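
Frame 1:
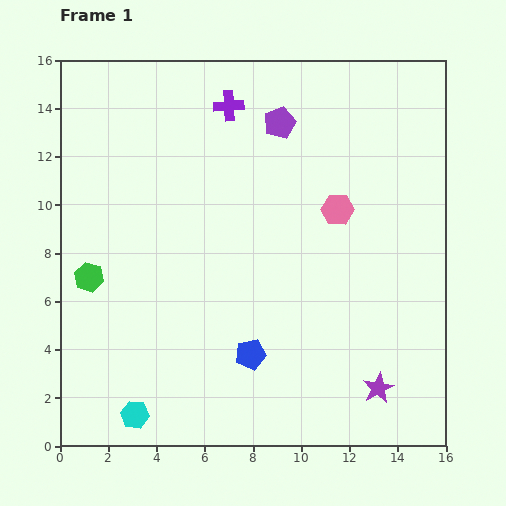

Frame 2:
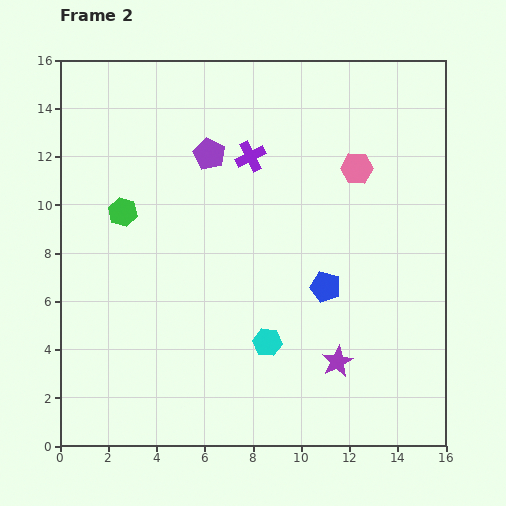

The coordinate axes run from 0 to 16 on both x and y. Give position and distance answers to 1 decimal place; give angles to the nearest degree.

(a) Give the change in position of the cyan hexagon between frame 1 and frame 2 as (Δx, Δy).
(5.5, 3.0)

The cyan hexagon was at (3.1, 1.3) in frame 1 and (8.6, 4.3) in frame 2.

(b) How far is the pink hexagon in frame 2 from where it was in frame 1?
1.9

The pink hexagon moved from (11.5, 9.8) to (12.3, 11.5), a distance of √(0.8² + 1.7²) ≈ 1.9.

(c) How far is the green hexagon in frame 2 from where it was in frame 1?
3.0

The green hexagon moved from (1.2, 7.0) to (2.6, 9.7), a distance of √(1.4² + 2.7²) ≈ 3.0.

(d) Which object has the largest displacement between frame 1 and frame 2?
the cyan hexagon

(moved 6.3; next 4.2)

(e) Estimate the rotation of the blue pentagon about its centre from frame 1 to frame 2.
29° clockwise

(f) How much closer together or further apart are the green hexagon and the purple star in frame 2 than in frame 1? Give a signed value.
-2.1

Distance in frame 1: 12.9. Distance in frame 2: 10.8.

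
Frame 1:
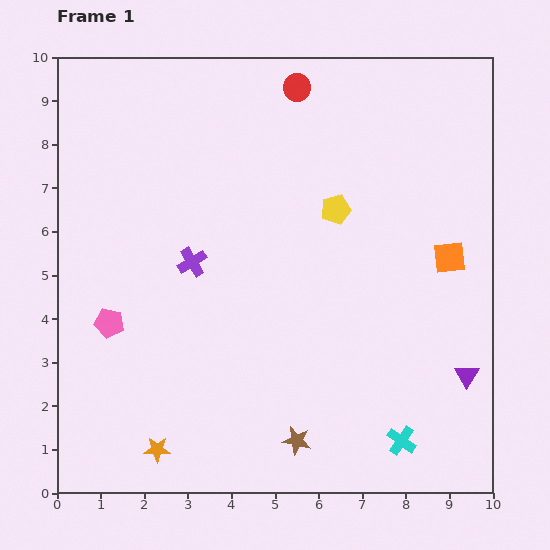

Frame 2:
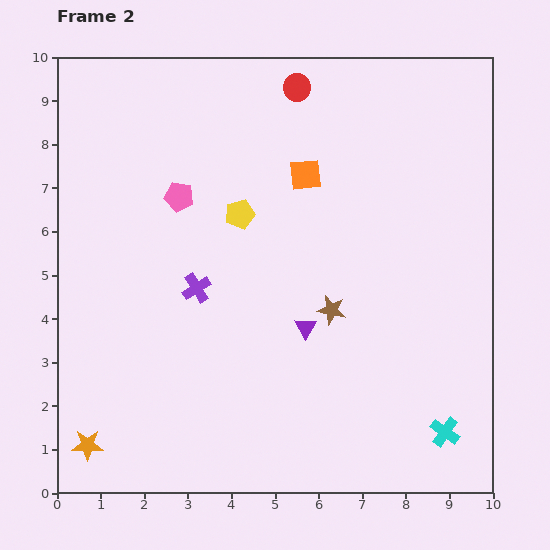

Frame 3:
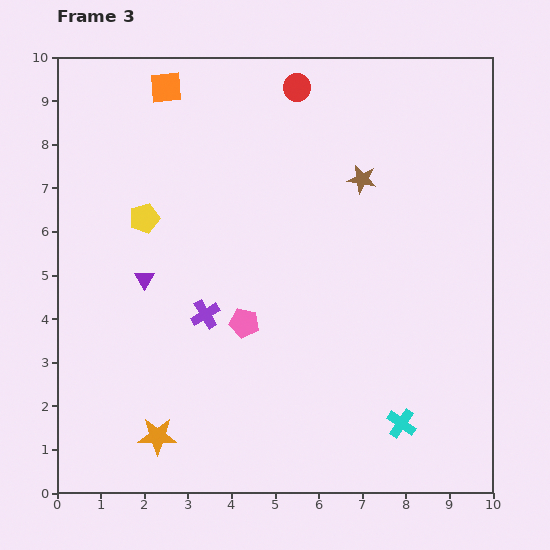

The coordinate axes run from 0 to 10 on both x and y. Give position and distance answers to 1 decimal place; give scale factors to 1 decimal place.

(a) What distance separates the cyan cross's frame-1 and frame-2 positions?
1.0

The cyan cross moved from (7.9, 1.2) to (8.9, 1.4), a distance of √(1.0² + 0.2²) ≈ 1.0.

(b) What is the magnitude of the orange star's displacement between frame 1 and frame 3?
0.3

The orange star moved from (2.3, 1.0) to (2.3, 1.3), a distance of √(0.0² + 0.3²) ≈ 0.3.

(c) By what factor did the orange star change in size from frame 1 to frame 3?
1.5×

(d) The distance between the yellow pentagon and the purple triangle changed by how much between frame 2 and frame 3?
-1.6

Distance in frame 2: 3.0. Distance in frame 3: 1.4.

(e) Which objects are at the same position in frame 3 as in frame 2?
the red circle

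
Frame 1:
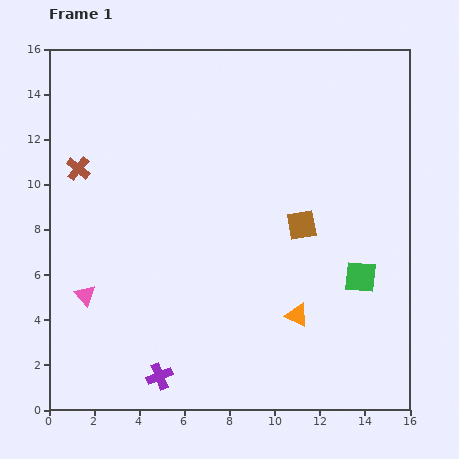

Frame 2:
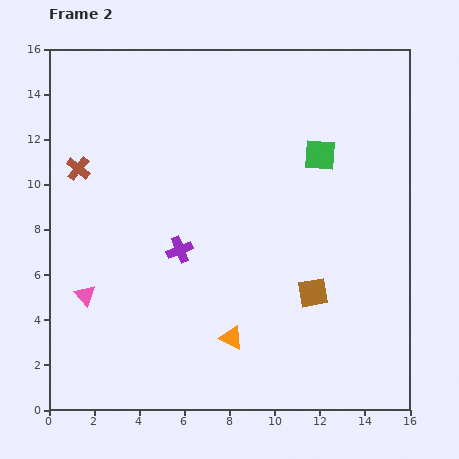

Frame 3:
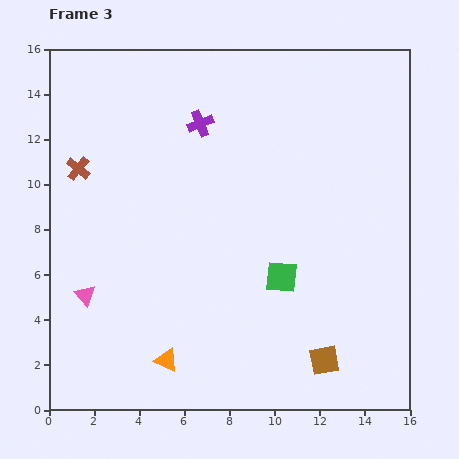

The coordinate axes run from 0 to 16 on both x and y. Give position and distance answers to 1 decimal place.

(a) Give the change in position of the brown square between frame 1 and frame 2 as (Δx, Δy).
(0.5, -3.0)

The brown square was at (11.2, 8.2) in frame 1 and (11.7, 5.2) in frame 2.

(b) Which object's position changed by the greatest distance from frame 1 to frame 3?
the purple cross

(moved 11.3; next 6.1)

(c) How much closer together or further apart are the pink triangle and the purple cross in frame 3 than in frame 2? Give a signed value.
+4.5

Distance in frame 2: 4.7. Distance in frame 3: 9.2.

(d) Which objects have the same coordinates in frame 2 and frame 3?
the brown cross, the pink triangle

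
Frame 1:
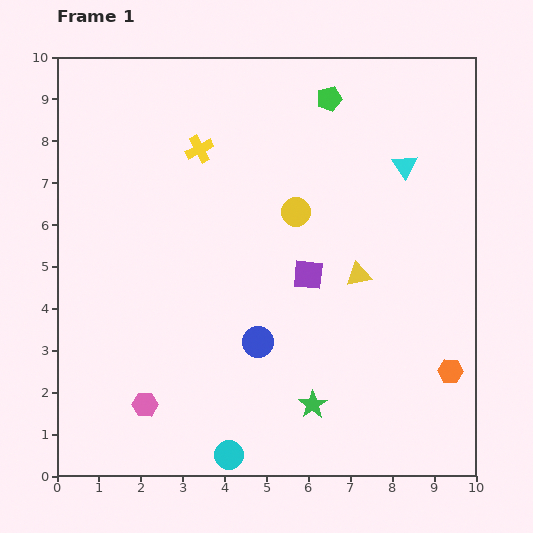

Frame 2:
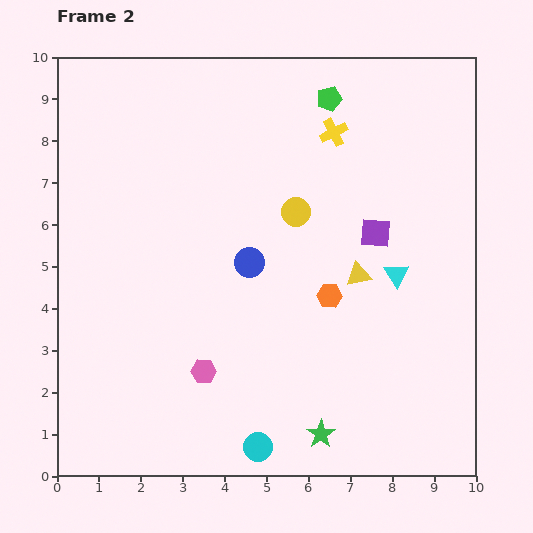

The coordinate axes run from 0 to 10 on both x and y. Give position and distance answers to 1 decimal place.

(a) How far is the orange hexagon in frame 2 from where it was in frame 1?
3.4

The orange hexagon moved from (9.4, 2.5) to (6.5, 4.3), a distance of √(2.9² + 1.8²) ≈ 3.4.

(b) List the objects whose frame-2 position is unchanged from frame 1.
the yellow circle, the yellow triangle, the green pentagon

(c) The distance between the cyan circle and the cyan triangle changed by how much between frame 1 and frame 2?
-2.8

Distance in frame 1: 8.1. Distance in frame 2: 5.3.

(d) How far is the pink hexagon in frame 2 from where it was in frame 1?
1.6

The pink hexagon moved from (2.1, 1.7) to (3.5, 2.5), a distance of √(1.4² + 0.8²) ≈ 1.6.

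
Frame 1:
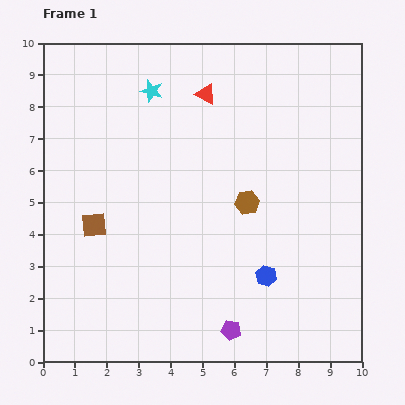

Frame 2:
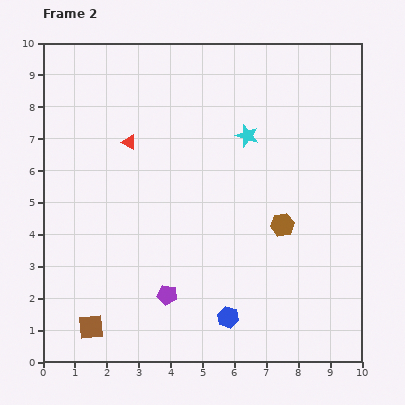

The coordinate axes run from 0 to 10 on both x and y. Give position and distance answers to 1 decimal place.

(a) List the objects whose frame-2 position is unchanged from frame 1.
none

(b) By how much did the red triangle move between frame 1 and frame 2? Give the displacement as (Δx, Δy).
(-2.4, -1.5)

The red triangle was at (5.1, 8.4) in frame 1 and (2.7, 6.9) in frame 2.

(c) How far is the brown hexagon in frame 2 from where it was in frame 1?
1.3

The brown hexagon moved from (6.4, 5.0) to (7.5, 4.3), a distance of √(1.1² + 0.7²) ≈ 1.3.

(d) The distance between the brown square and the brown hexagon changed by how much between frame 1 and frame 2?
+1.9

Distance in frame 1: 4.9. Distance in frame 2: 6.8.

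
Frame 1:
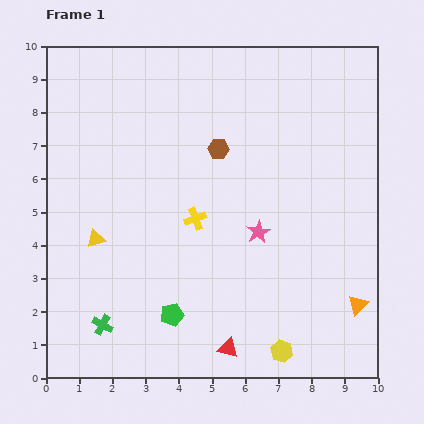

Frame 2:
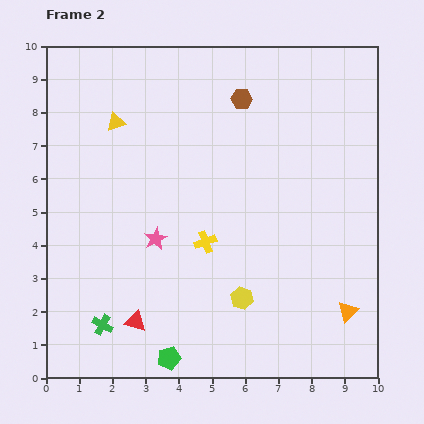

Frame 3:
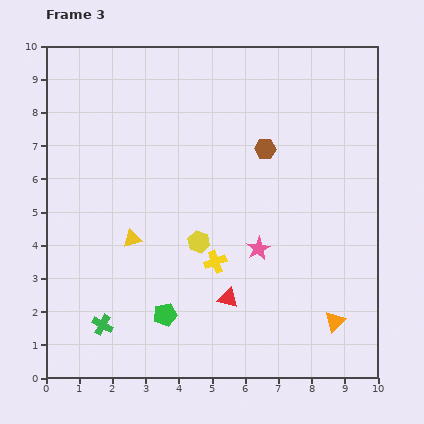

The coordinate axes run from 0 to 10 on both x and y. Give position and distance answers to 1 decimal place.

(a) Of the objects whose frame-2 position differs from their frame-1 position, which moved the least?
the orange triangle

(moved 0.4)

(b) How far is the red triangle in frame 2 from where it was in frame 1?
2.9

The red triangle moved from (5.5, 0.9) to (2.7, 1.7), a distance of √(2.8² + 0.8²) ≈ 2.9.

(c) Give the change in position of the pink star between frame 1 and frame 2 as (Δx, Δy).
(-3.1, -0.2)

The pink star was at (6.4, 4.4) in frame 1 and (3.3, 4.2) in frame 2.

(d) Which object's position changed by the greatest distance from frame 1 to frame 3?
the yellow hexagon

(moved 4.1; next 1.5)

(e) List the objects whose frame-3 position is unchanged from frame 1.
the green cross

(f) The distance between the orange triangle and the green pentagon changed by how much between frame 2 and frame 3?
-0.5

Distance in frame 2: 5.6. Distance in frame 3: 5.1.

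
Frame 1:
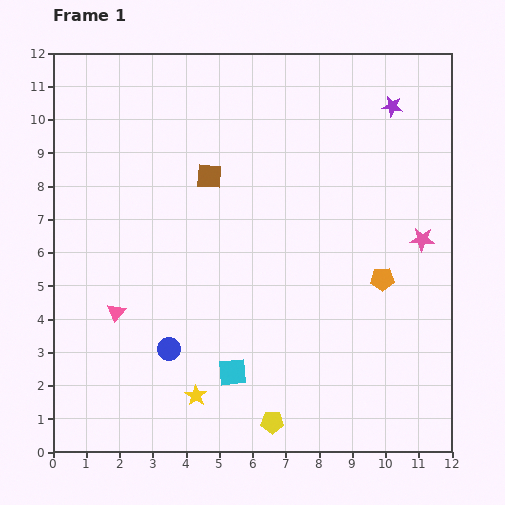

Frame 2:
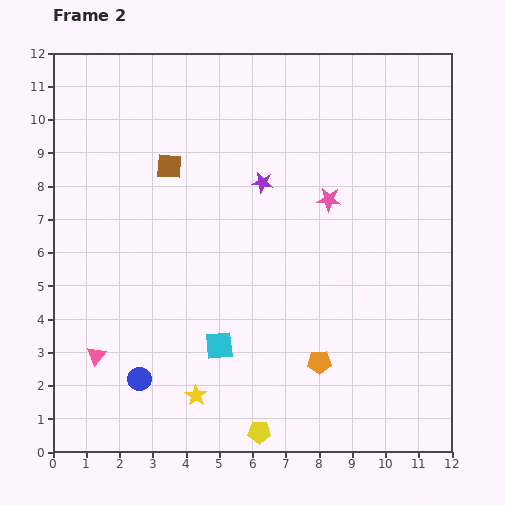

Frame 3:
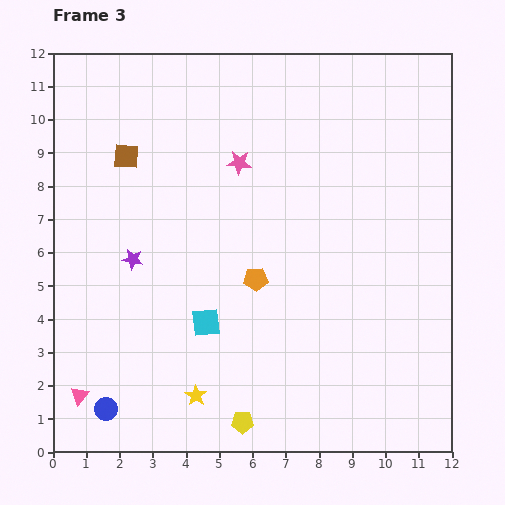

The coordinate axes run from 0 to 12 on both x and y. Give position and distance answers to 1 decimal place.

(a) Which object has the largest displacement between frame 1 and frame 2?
the purple star

(moved 4.5; next 3.1)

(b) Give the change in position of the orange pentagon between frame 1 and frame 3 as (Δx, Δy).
(-3.8, 0.0)

The orange pentagon was at (9.9, 5.2) in frame 1 and (6.1, 5.2) in frame 3.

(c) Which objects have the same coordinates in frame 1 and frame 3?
the yellow star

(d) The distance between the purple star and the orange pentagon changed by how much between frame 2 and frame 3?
-2.0

Distance in frame 2: 5.7. Distance in frame 3: 3.7.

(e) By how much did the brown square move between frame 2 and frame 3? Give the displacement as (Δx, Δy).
(-1.3, 0.3)

The brown square was at (3.5, 8.6) in frame 2 and (2.2, 8.9) in frame 3.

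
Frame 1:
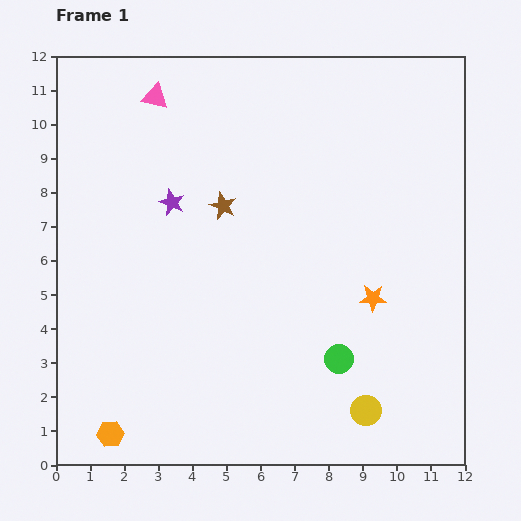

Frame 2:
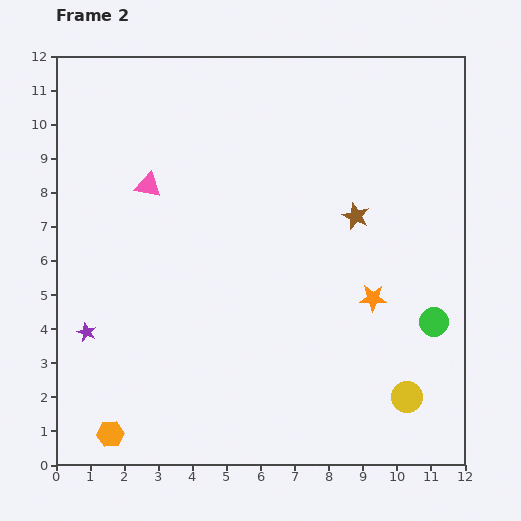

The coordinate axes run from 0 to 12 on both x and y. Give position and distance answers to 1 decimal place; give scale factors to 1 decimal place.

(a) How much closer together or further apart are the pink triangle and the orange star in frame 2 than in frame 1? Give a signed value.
-1.3

Distance in frame 1: 8.7. Distance in frame 2: 7.4.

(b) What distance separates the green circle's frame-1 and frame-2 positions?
3.0

The green circle moved from (8.3, 3.1) to (11.1, 4.2), a distance of √(2.8² + 1.1²) ≈ 3.0.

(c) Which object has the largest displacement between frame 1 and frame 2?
the purple star

(moved 4.5; next 3.9)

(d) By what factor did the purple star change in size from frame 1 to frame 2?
0.7×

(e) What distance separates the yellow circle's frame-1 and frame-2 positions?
1.3

The yellow circle moved from (9.1, 1.6) to (10.3, 2.0), a distance of √(1.2² + 0.4²) ≈ 1.3.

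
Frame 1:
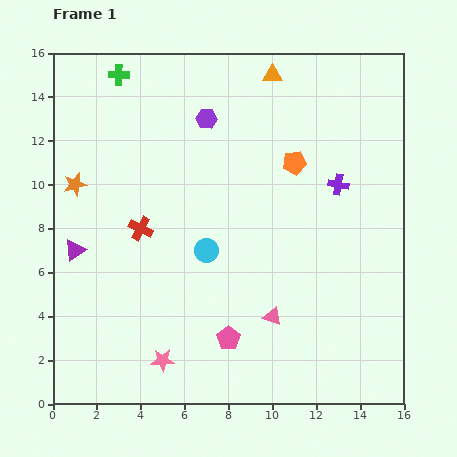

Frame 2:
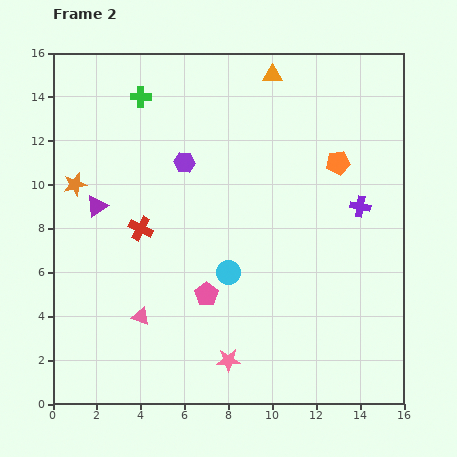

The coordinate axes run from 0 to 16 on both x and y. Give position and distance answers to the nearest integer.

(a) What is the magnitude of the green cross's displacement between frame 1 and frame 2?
1

The green cross moved from (3, 15) to (4, 14), a distance of √(1² + 1²) ≈ 1.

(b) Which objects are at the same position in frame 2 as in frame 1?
the orange star, the red cross, the orange triangle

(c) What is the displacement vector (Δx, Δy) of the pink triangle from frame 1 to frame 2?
(-6, 0)

The pink triangle was at (10, 4) in frame 1 and (4, 4) in frame 2.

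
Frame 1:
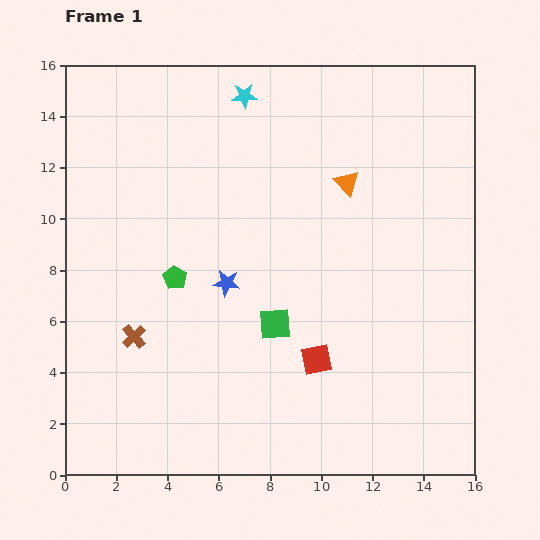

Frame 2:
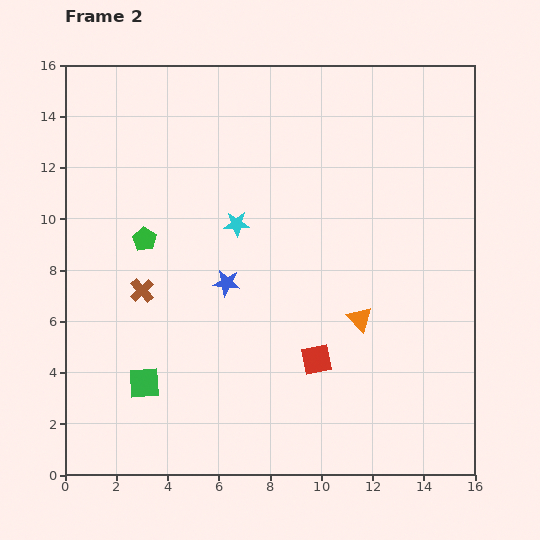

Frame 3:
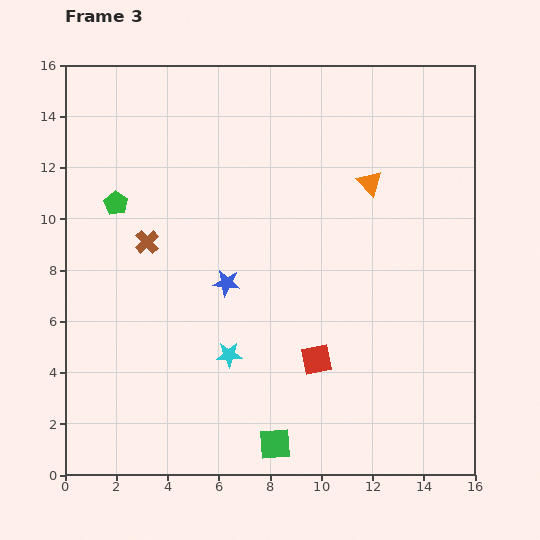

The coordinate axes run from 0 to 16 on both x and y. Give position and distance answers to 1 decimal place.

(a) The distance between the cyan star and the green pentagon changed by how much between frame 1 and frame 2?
-4.0

Distance in frame 1: 7.6. Distance in frame 2: 3.6.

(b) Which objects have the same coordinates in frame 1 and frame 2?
the blue star, the red square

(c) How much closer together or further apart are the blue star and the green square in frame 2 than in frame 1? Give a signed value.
+2.5

Distance in frame 1: 2.5. Distance in frame 2: 5.0.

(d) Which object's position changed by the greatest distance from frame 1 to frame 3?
the cyan star

(moved 10.1; next 4.7)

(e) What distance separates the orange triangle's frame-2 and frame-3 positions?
5.3

The orange triangle moved from (11.5, 6.1) to (11.9, 11.4), a distance of √(0.4² + 5.3²) ≈ 5.3.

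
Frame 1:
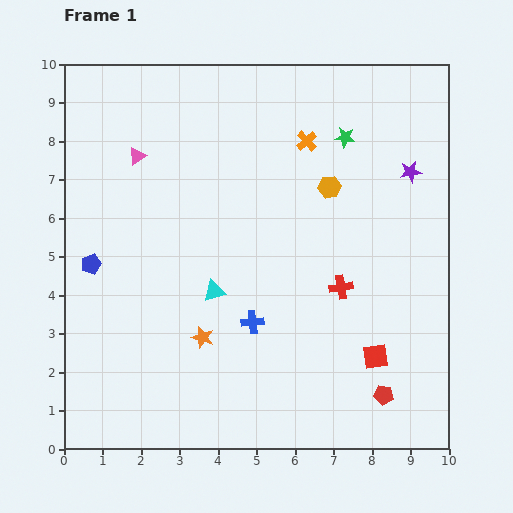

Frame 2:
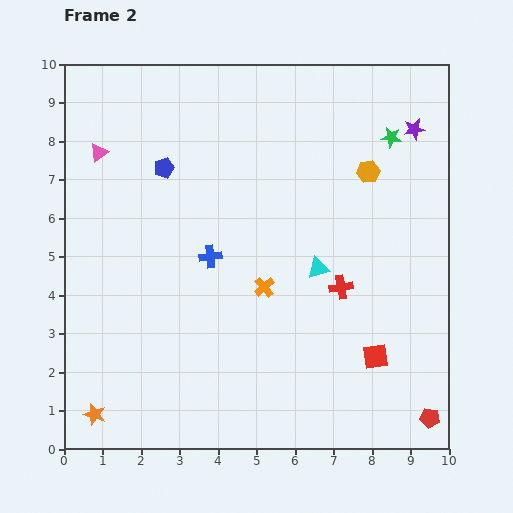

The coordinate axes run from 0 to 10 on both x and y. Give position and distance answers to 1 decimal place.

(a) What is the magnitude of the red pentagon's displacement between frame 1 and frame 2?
1.3

The red pentagon moved from (8.3, 1.4) to (9.5, 0.8), a distance of √(1.2² + 0.6²) ≈ 1.3.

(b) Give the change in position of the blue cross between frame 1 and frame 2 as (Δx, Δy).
(-1.1, 1.7)

The blue cross was at (4.9, 3.3) in frame 1 and (3.8, 5.0) in frame 2.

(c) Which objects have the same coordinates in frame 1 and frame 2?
the red cross, the red square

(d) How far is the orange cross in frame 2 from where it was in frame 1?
4.0

The orange cross moved from (6.3, 8.0) to (5.2, 4.2), a distance of √(1.1² + 3.8²) ≈ 4.0.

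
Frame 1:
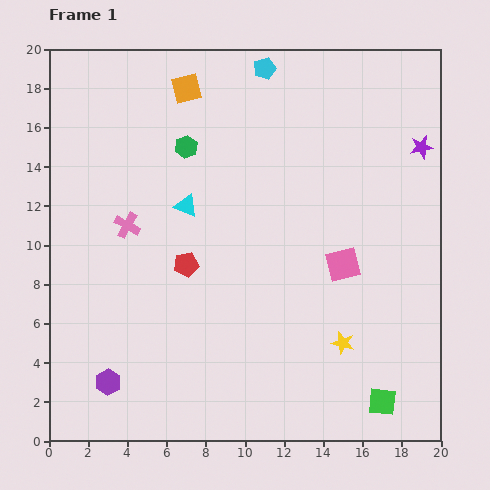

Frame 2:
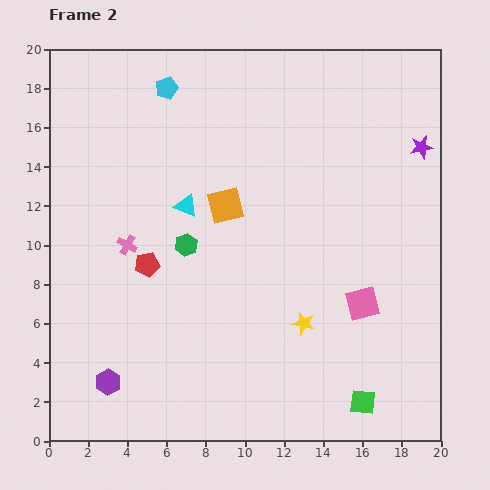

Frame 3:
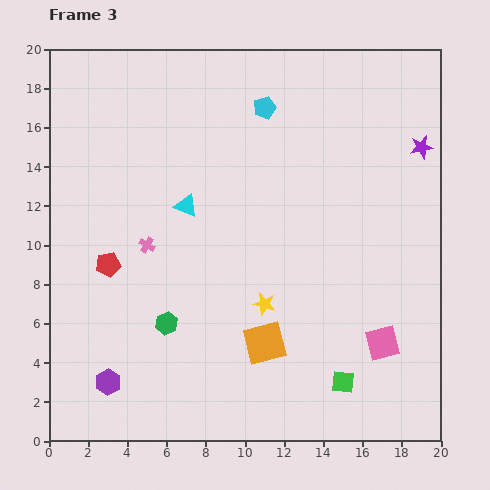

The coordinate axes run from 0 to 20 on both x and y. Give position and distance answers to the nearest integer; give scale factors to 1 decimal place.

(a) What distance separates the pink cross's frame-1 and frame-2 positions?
1

The pink cross moved from (4, 11) to (4, 10), a distance of √(0² + 1²) ≈ 1.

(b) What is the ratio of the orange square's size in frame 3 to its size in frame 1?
1.4×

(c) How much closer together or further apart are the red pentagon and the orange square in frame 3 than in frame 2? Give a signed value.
+4

Distance in frame 2: 5. Distance in frame 3: 9.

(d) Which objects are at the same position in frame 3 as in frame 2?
the cyan triangle, the purple hexagon, the purple star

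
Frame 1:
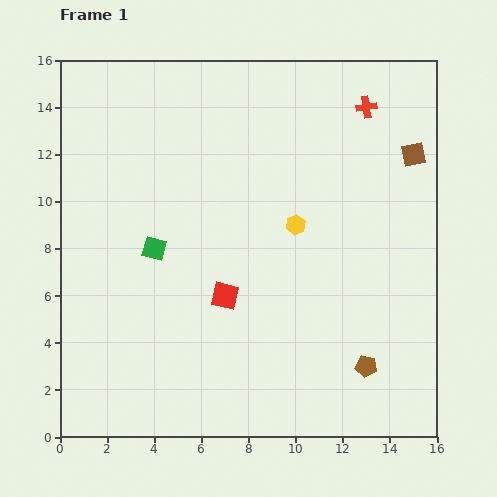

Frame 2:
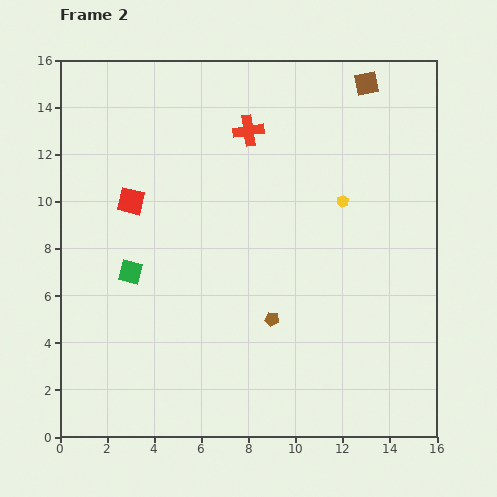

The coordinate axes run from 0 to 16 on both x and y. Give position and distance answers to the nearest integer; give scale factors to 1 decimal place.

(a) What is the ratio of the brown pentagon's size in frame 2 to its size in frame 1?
0.6×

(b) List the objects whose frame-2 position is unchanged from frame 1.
none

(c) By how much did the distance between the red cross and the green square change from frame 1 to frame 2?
-3

Distance in frame 1: 11. Distance in frame 2: 8.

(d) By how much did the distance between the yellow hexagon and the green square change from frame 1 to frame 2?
+3

Distance in frame 1: 6. Distance in frame 2: 9.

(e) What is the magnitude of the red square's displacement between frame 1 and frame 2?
6

The red square moved from (7, 6) to (3, 10), a distance of √(4² + 4²) ≈ 6.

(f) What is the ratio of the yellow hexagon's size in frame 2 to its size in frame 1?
0.6×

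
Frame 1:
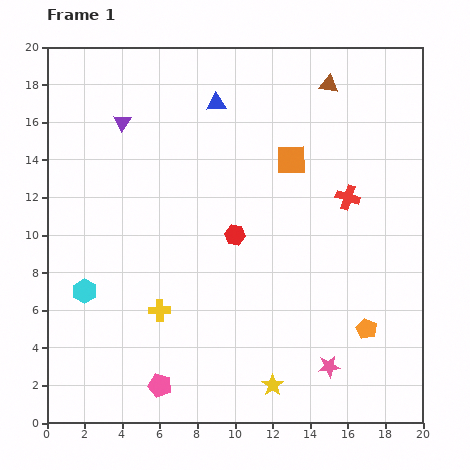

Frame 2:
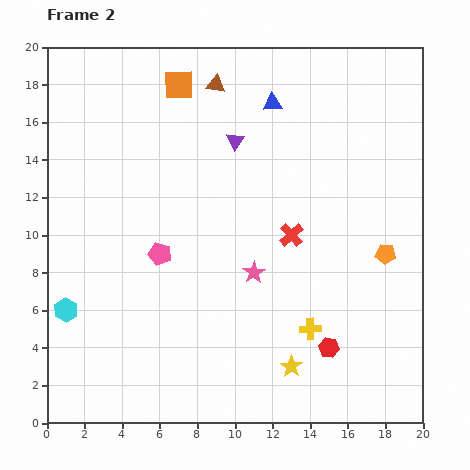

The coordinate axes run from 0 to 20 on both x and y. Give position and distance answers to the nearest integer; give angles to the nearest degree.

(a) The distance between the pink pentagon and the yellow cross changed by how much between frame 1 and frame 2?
+5

Distance in frame 1: 4. Distance in frame 2: 9.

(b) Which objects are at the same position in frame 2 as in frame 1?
none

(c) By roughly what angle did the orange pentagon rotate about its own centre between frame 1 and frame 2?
20° counter-clockwise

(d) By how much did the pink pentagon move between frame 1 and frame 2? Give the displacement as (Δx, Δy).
(0, 7)

The pink pentagon was at (6, 2) in frame 1 and (6, 9) in frame 2.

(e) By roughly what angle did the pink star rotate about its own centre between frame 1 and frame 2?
26° counter-clockwise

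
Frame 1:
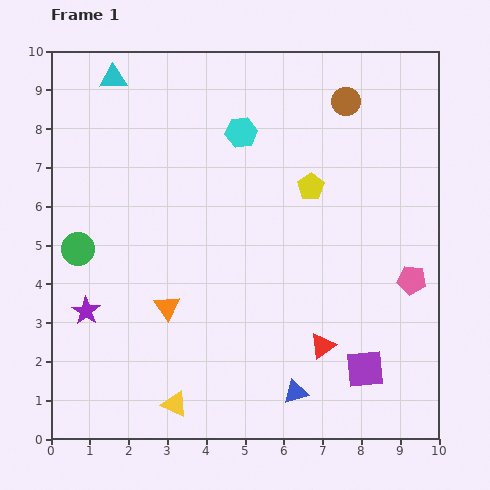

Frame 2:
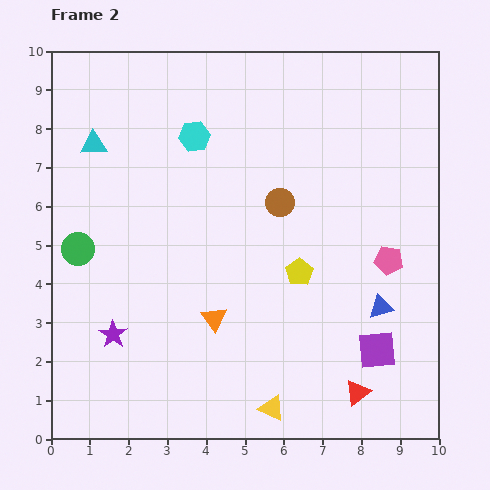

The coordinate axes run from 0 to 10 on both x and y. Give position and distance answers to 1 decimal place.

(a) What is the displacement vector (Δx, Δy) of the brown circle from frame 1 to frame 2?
(-1.7, -2.6)

The brown circle was at (7.6, 8.7) in frame 1 and (5.9, 6.1) in frame 2.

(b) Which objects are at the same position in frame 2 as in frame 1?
the green circle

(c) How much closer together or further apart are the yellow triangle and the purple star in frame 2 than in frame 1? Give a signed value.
+1.2

Distance in frame 1: 3.3. Distance in frame 2: 4.5.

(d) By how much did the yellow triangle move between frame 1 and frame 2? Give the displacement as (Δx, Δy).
(2.5, -0.1)

The yellow triangle was at (3.2, 0.9) in frame 1 and (5.7, 0.8) in frame 2.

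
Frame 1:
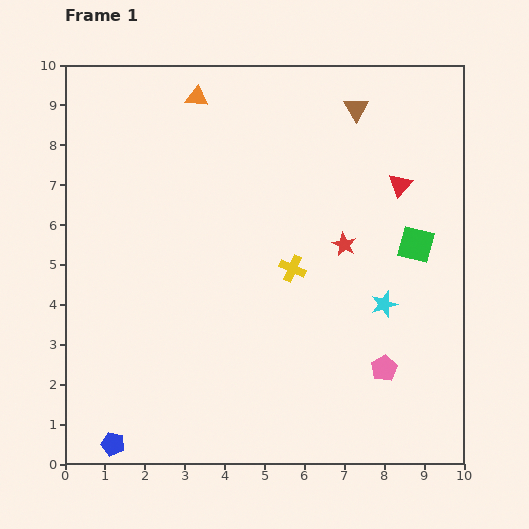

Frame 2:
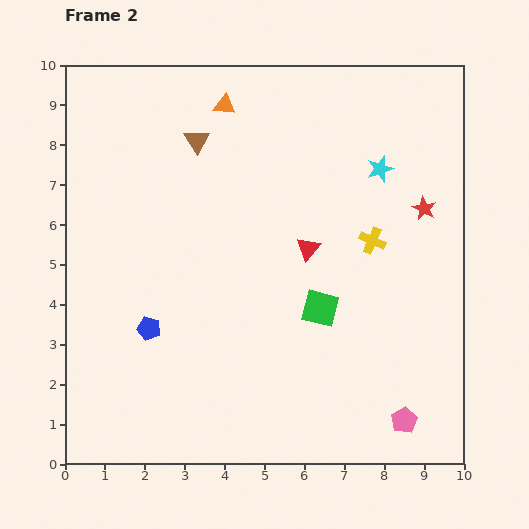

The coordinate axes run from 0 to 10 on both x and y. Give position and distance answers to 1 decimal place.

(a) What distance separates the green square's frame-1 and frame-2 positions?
2.9

The green square moved from (8.8, 5.5) to (6.4, 3.9), a distance of √(2.4² + 1.6²) ≈ 2.9.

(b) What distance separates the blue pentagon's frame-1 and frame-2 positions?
3.0

The blue pentagon moved from (1.2, 0.5) to (2.1, 3.4), a distance of √(0.9² + 2.9²) ≈ 3.0.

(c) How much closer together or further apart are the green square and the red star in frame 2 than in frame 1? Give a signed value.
+1.8

Distance in frame 1: 1.8. Distance in frame 2: 3.6.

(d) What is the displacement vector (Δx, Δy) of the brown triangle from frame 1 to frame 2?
(-4.0, -0.8)

The brown triangle was at (7.3, 8.9) in frame 1 and (3.3, 8.1) in frame 2.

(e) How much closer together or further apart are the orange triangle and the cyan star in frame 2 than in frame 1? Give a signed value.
-2.8

Distance in frame 1: 7.0. Distance in frame 2: 4.2.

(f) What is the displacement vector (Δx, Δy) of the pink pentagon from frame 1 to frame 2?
(0.5, -1.3)

The pink pentagon was at (8.0, 2.4) in frame 1 and (8.5, 1.1) in frame 2.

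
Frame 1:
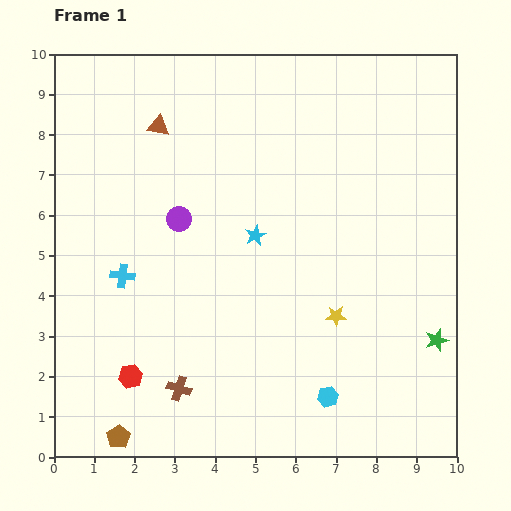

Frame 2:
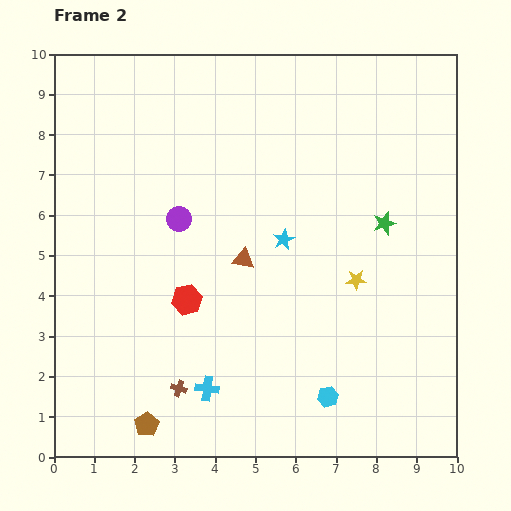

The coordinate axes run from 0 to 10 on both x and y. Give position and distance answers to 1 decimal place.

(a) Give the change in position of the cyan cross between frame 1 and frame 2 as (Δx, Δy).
(2.1, -2.8)

The cyan cross was at (1.7, 4.5) in frame 1 and (3.8, 1.7) in frame 2.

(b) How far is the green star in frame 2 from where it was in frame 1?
3.2

The green star moved from (9.5, 2.9) to (8.2, 5.8), a distance of √(1.3² + 2.9²) ≈ 3.2.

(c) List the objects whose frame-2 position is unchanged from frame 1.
the brown cross, the cyan hexagon, the purple circle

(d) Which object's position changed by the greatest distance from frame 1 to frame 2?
the brown triangle

(moved 3.9; next 3.5)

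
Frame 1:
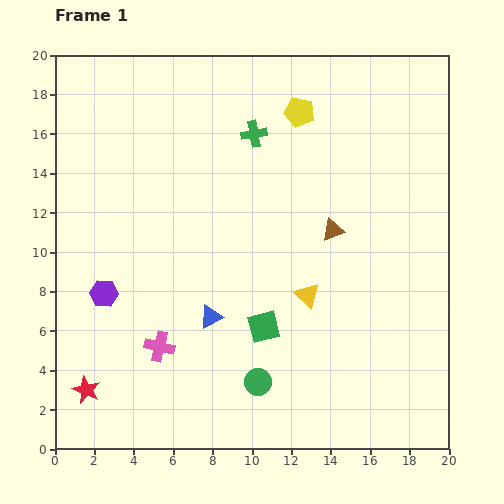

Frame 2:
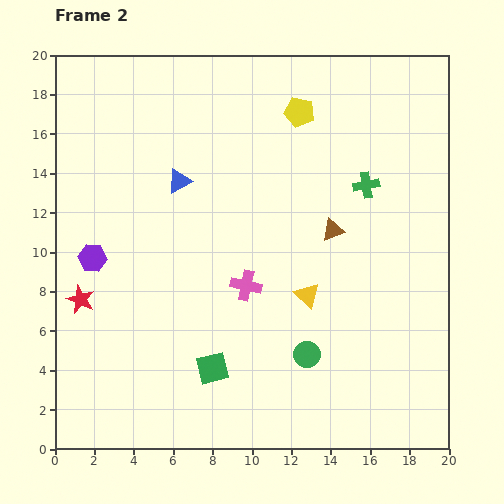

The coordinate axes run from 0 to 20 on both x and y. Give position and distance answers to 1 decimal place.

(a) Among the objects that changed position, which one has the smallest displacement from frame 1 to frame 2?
the purple hexagon

(moved 1.9)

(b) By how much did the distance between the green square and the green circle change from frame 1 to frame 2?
+2.1

Distance in frame 1: 2.8. Distance in frame 2: 4.9.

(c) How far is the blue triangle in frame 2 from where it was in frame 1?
7.1

The blue triangle moved from (7.9, 6.7) to (6.3, 13.6), a distance of √(1.6² + 6.9²) ≈ 7.1.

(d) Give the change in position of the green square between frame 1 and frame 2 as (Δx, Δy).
(-2.6, -2.1)

The green square was at (10.6, 6.2) in frame 1 and (8.0, 4.1) in frame 2.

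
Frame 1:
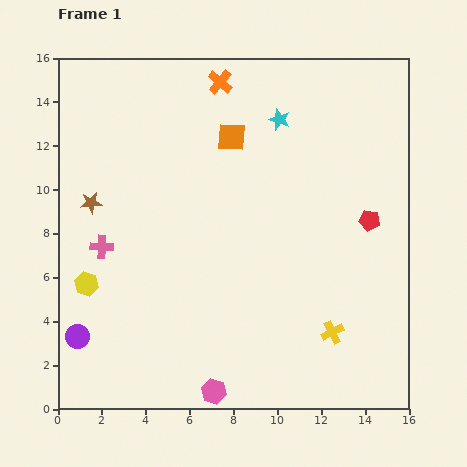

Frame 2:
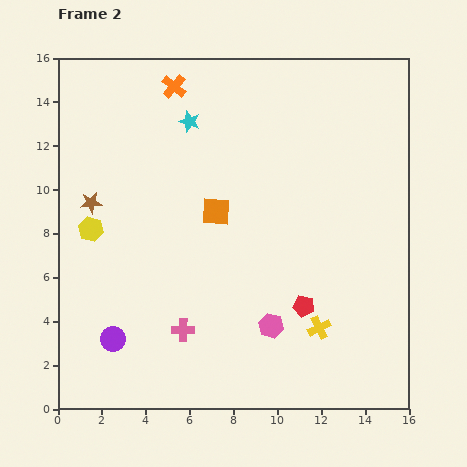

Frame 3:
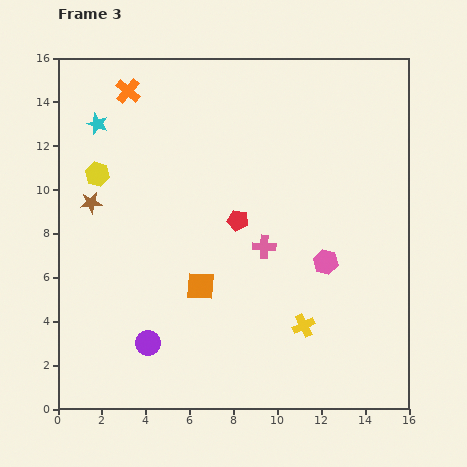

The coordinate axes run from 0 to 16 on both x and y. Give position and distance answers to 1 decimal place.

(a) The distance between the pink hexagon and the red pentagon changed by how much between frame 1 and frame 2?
-8.8

Distance in frame 1: 10.5. Distance in frame 2: 1.7.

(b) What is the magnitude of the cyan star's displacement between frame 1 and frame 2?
4.1

The cyan star moved from (10.1, 13.2) to (6.0, 13.1), a distance of √(4.1² + 0.1²) ≈ 4.1.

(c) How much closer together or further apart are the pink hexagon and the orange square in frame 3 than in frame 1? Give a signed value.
-5.8

Distance in frame 1: 11.6. Distance in frame 3: 5.8.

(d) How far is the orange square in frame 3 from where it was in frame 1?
6.9

The orange square moved from (7.9, 12.4) to (6.5, 5.6), a distance of √(1.4² + 6.8²) ≈ 6.9.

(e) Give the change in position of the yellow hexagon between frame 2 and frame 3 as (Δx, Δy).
(0.3, 2.5)

The yellow hexagon was at (1.5, 8.2) in frame 2 and (1.8, 10.7) in frame 3.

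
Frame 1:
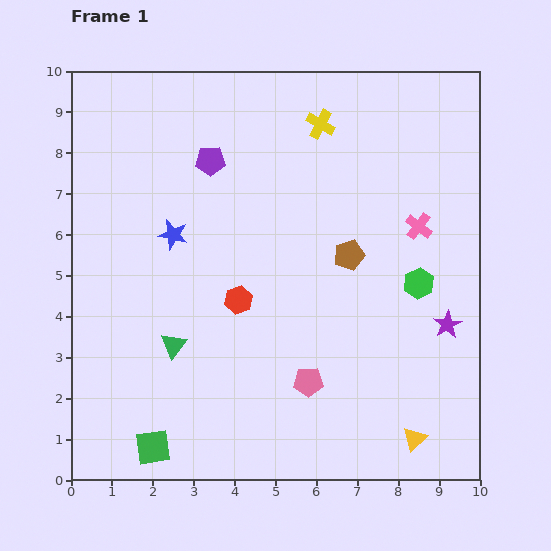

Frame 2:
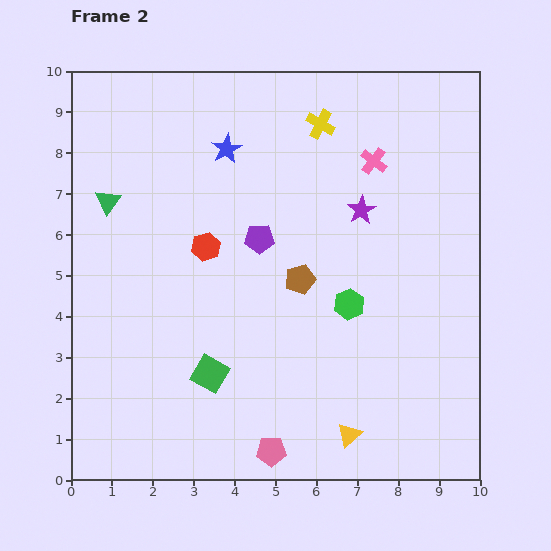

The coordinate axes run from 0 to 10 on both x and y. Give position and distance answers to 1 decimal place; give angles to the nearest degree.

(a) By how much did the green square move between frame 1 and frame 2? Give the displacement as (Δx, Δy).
(1.4, 1.8)

The green square was at (2.0, 0.8) in frame 1 and (3.4, 2.6) in frame 2.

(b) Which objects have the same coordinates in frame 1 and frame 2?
the yellow cross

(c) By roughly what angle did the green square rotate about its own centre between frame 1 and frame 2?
38° clockwise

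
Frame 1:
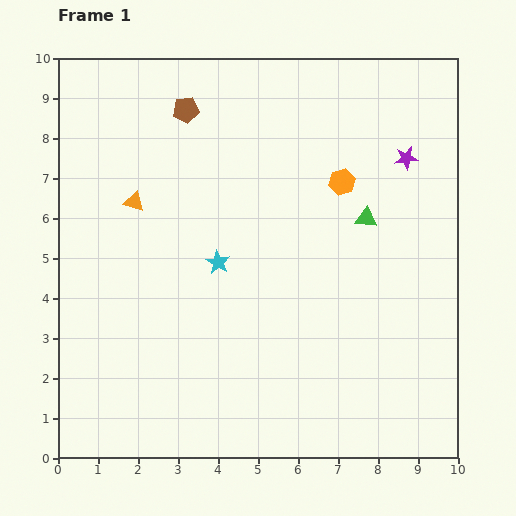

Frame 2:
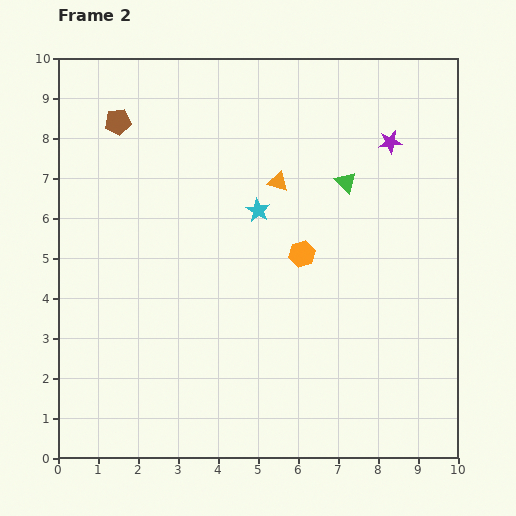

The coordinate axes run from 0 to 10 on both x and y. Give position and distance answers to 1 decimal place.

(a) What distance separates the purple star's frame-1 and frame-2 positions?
0.6

The purple star moved from (8.7, 7.5) to (8.3, 7.9), a distance of √(0.4² + 0.4²) ≈ 0.6.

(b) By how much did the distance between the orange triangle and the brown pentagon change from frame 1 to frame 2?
+1.7

Distance in frame 1: 2.6. Distance in frame 2: 4.3.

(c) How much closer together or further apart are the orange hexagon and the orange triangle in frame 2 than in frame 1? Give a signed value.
-3.3

Distance in frame 1: 5.2. Distance in frame 2: 1.9.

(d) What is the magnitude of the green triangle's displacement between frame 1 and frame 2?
1.0

The green triangle moved from (7.7, 6.0) to (7.2, 6.9), a distance of √(0.5² + 0.9²) ≈ 1.0.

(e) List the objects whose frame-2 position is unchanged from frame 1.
none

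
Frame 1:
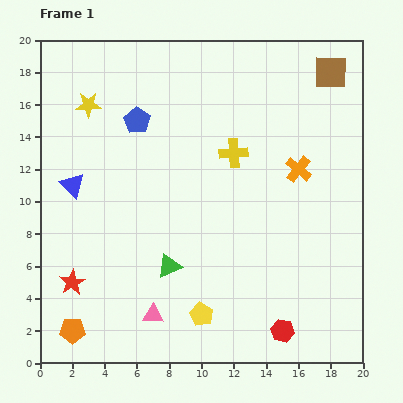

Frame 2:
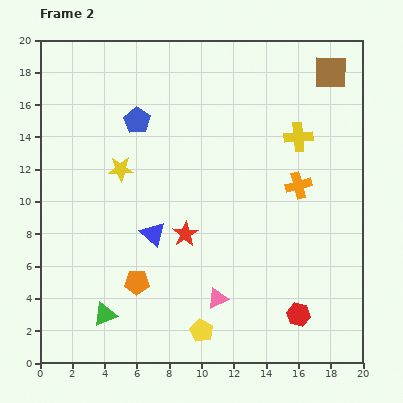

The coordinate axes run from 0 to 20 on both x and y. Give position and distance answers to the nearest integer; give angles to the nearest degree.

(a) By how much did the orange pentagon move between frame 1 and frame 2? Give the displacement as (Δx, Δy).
(4, 3)

The orange pentagon was at (2, 2) in frame 1 and (6, 5) in frame 2.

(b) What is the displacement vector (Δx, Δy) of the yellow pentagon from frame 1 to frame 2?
(0, -1)

The yellow pentagon was at (10, 3) in frame 1 and (10, 2) in frame 2.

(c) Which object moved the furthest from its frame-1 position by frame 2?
the red star

(moved 8; next 6)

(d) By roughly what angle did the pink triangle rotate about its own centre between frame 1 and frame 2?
28° counter-clockwise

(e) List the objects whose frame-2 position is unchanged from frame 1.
the blue pentagon, the brown square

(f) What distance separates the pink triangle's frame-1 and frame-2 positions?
4

The pink triangle moved from (7, 3) to (11, 4), a distance of √(4² + 1²) ≈ 4.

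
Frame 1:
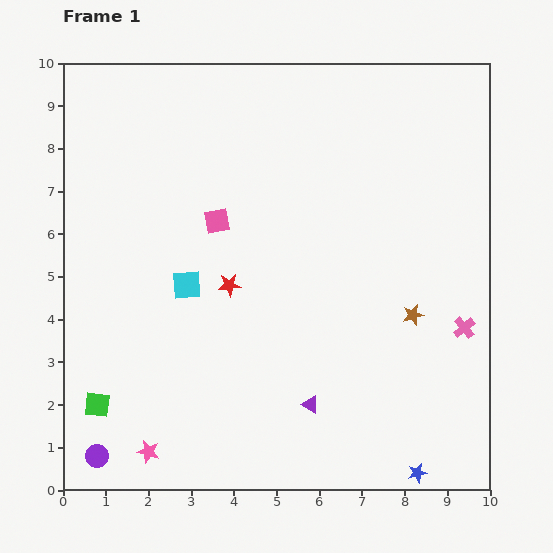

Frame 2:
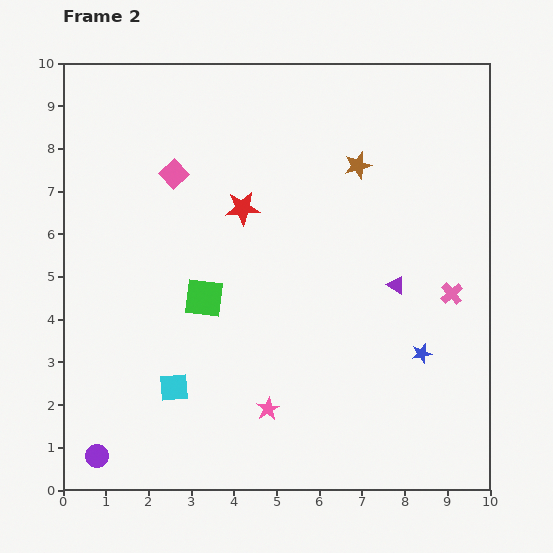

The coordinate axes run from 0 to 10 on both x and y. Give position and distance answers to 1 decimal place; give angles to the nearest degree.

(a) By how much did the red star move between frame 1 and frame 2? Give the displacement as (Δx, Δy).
(0.3, 1.8)

The red star was at (3.9, 4.8) in frame 1 and (4.2, 6.6) in frame 2.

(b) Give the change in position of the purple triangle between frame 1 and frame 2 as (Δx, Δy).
(2.0, 2.8)

The purple triangle was at (5.8, 2.0) in frame 1 and (7.8, 4.8) in frame 2.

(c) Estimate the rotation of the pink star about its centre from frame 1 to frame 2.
27° clockwise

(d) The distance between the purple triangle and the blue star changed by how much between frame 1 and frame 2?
-1.3

Distance in frame 1: 3.0. Distance in frame 2: 1.7.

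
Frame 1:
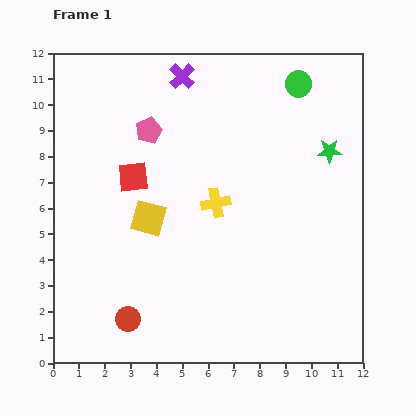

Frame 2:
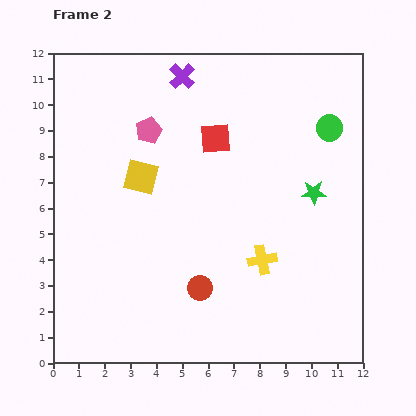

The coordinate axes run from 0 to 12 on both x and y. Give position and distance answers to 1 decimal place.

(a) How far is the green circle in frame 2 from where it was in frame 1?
2.1

The green circle moved from (9.5, 10.8) to (10.7, 9.1), a distance of √(1.2² + 1.7²) ≈ 2.1.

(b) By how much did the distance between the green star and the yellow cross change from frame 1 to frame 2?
-1.5

Distance in frame 1: 4.8. Distance in frame 2: 3.3.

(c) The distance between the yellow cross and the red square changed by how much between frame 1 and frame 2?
+1.6

Distance in frame 1: 3.4. Distance in frame 2: 5.0.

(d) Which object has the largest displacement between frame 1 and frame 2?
the red square

(moved 3.5; next 3.0)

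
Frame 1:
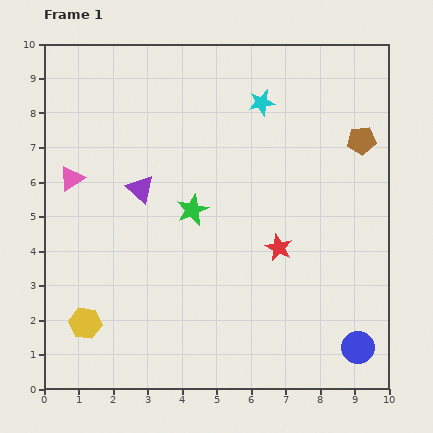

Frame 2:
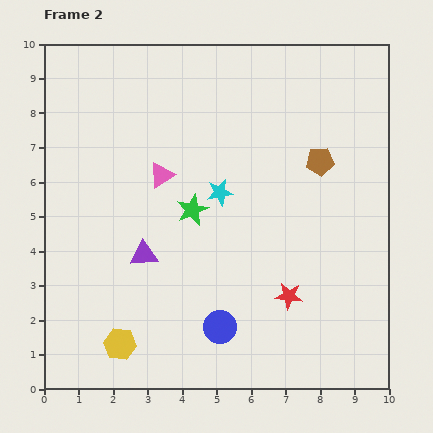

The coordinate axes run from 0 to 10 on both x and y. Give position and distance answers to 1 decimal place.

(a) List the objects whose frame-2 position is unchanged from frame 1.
the green star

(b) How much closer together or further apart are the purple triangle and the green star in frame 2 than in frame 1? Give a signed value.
+0.3

Distance in frame 1: 1.6. Distance in frame 2: 1.9.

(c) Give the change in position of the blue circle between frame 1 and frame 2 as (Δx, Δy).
(-4.0, 0.6)

The blue circle was at (9.1, 1.2) in frame 1 and (5.1, 1.8) in frame 2.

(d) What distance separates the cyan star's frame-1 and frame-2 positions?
2.9

The cyan star moved from (6.3, 8.3) to (5.1, 5.7), a distance of √(1.2² + 2.6²) ≈ 2.9.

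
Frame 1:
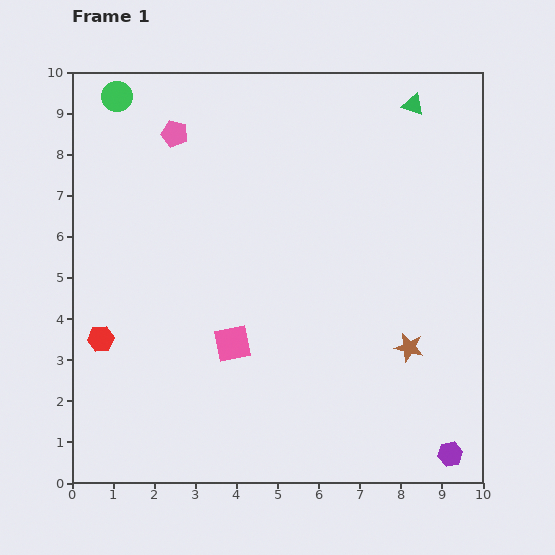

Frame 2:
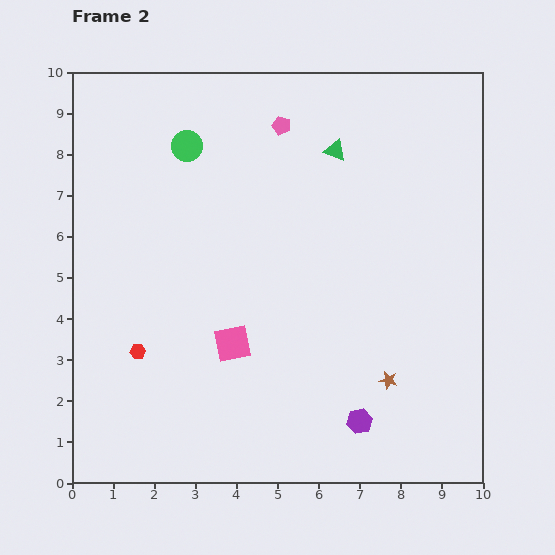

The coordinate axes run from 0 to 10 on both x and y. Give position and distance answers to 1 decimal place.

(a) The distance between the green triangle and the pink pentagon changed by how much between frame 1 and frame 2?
-4.4

Distance in frame 1: 5.8. Distance in frame 2: 1.4.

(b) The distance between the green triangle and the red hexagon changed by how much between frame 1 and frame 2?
-2.6

Distance in frame 1: 9.5. Distance in frame 2: 6.9.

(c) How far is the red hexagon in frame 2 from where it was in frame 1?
0.9

The red hexagon moved from (0.7, 3.5) to (1.6, 3.2), a distance of √(0.9² + 0.3²) ≈ 0.9.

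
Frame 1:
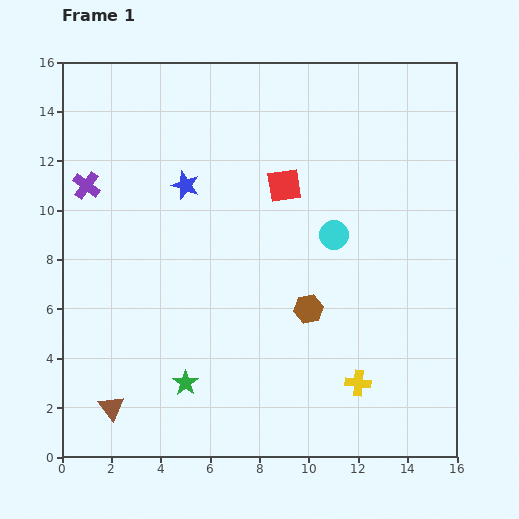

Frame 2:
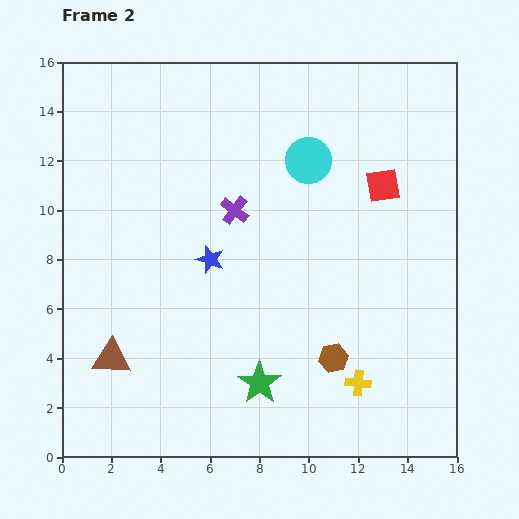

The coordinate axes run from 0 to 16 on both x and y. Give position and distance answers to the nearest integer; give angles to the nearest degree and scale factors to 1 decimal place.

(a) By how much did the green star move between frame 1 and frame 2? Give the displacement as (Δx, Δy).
(3, 0)

The green star was at (5, 3) in frame 1 and (8, 3) in frame 2.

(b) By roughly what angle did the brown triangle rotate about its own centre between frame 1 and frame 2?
50° counter-clockwise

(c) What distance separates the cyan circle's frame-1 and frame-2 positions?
3

The cyan circle moved from (11, 9) to (10, 12), a distance of √(1² + 3²) ≈ 3.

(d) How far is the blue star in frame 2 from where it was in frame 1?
3

The blue star moved from (5, 11) to (6, 8), a distance of √(1² + 3²) ≈ 3.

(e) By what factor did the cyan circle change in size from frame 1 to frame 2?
1.6×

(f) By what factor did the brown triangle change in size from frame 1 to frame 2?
1.5×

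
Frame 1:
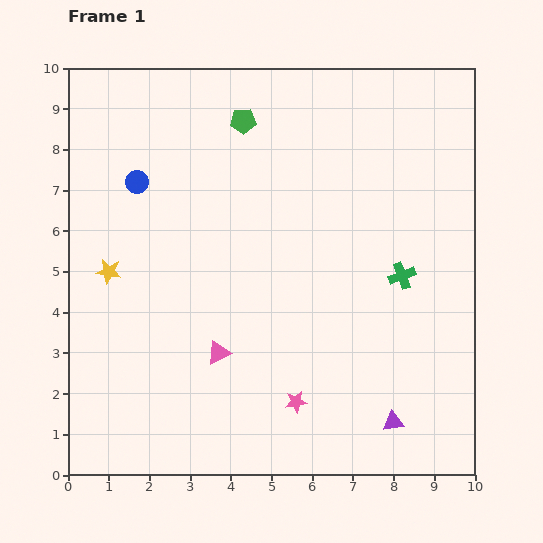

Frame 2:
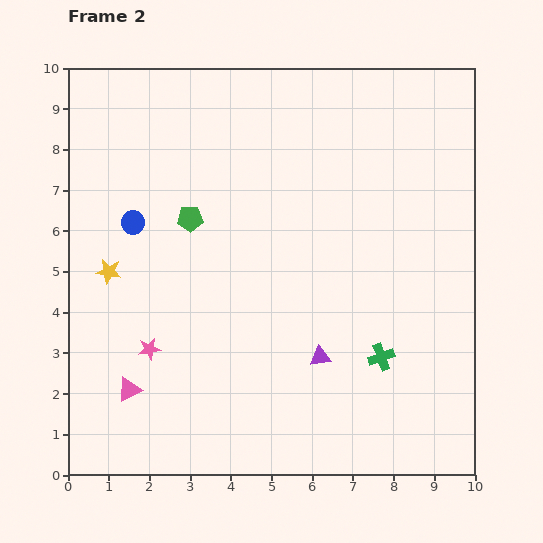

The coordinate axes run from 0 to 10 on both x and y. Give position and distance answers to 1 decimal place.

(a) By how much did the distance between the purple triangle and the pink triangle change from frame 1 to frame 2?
+0.2

Distance in frame 1: 4.6. Distance in frame 2: 4.8.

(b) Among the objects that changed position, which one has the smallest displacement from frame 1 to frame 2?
the blue circle

(moved 1.0)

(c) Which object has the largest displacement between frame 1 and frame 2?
the pink star

(moved 3.8; next 2.7)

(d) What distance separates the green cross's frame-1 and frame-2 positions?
2.1

The green cross moved from (8.2, 4.9) to (7.7, 2.9), a distance of √(0.5² + 2.0²) ≈ 2.1.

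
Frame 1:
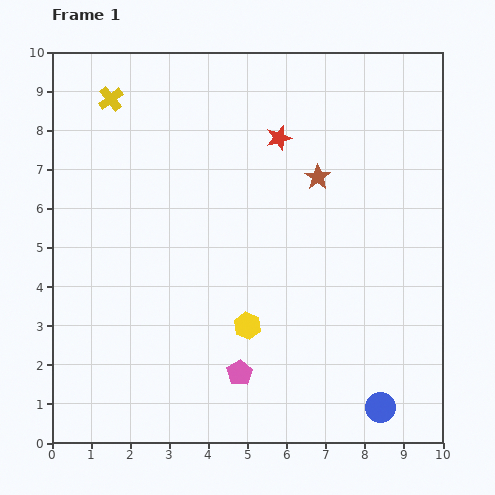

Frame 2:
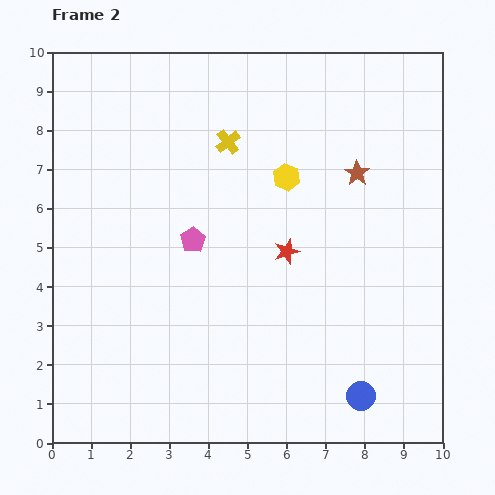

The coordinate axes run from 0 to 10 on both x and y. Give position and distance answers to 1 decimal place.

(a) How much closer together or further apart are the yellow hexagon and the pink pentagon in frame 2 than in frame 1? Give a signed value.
+1.7

Distance in frame 1: 1.2. Distance in frame 2: 2.9.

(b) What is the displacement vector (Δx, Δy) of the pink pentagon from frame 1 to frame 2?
(-1.2, 3.4)

The pink pentagon was at (4.8, 1.8) in frame 1 and (3.6, 5.2) in frame 2.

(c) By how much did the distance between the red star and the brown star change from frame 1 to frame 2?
+1.3

Distance in frame 1: 1.4. Distance in frame 2: 2.7.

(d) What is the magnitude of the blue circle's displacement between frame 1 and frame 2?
0.6

The blue circle moved from (8.4, 0.9) to (7.9, 1.2), a distance of √(0.5² + 0.3²) ≈ 0.6.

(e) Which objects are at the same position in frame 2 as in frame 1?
none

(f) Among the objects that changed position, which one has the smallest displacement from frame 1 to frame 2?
the blue circle

(moved 0.6)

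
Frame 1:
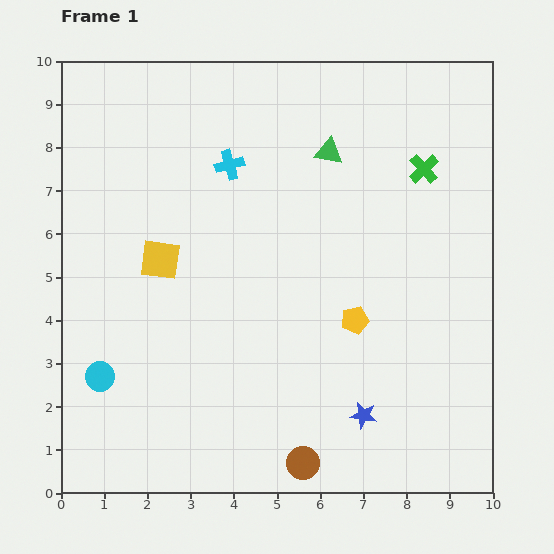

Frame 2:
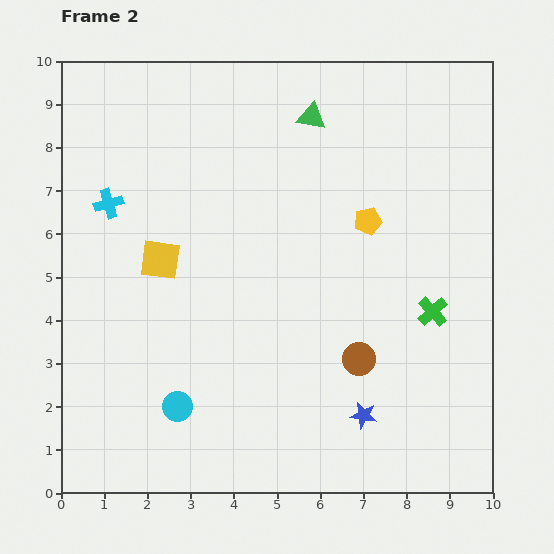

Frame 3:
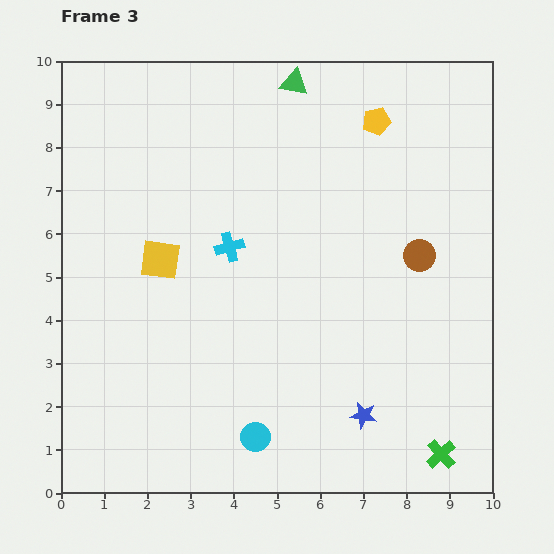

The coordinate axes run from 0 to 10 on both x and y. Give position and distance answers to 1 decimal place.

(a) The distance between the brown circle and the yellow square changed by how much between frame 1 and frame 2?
-0.6

Distance in frame 1: 5.7. Distance in frame 2: 5.1.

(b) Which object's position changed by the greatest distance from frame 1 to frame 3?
the green cross

(moved 6.6; next 5.5)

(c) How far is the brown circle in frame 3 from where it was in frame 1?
5.5

The brown circle moved from (5.6, 0.7) to (8.3, 5.5), a distance of √(2.7² + 4.8²) ≈ 5.5.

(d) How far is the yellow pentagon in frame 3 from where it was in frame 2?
2.3

The yellow pentagon moved from (7.1, 6.3) to (7.3, 8.6), a distance of √(0.2² + 2.3²) ≈ 2.3.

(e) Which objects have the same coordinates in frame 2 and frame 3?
the yellow square, the blue star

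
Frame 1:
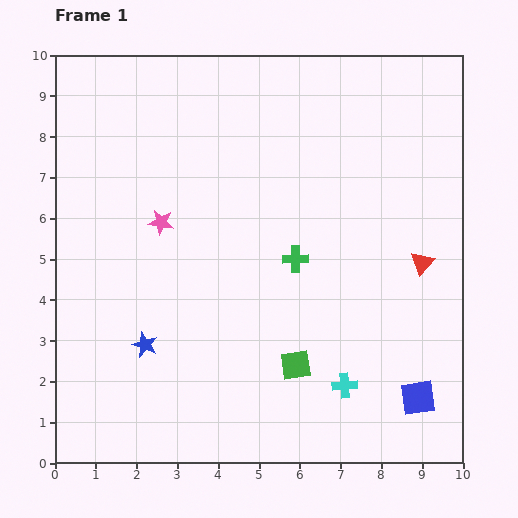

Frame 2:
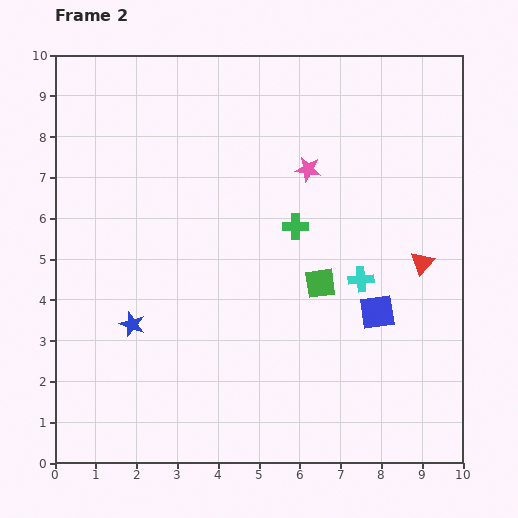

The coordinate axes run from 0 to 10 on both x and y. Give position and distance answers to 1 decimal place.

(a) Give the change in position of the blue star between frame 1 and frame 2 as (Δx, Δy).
(-0.3, 0.5)

The blue star was at (2.2, 2.9) in frame 1 and (1.9, 3.4) in frame 2.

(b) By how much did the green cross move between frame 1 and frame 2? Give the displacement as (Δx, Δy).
(0.0, 0.8)

The green cross was at (5.9, 5.0) in frame 1 and (5.9, 5.8) in frame 2.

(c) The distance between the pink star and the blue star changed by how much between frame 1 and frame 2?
+2.7

Distance in frame 1: 3.0. Distance in frame 2: 5.7.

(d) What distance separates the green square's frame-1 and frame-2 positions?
2.1

The green square moved from (5.9, 2.4) to (6.5, 4.4), a distance of √(0.6² + 2.0²) ≈ 2.1.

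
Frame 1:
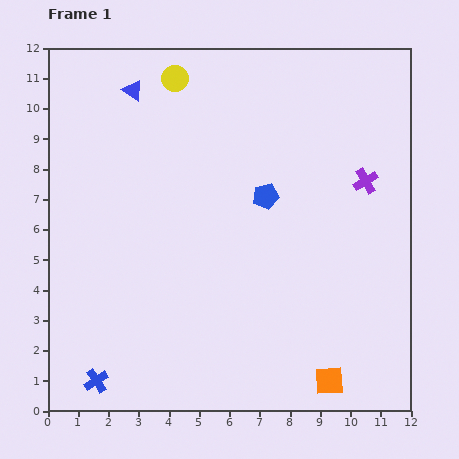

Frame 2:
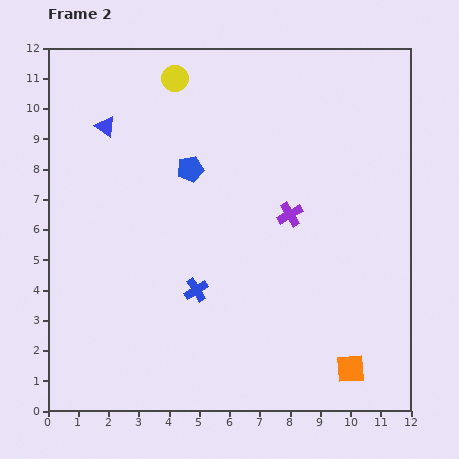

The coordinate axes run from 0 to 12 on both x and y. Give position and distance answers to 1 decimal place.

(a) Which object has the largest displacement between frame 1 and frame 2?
the blue cross

(moved 4.5; next 2.7)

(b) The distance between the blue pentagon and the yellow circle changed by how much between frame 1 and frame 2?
-1.9

Distance in frame 1: 4.9. Distance in frame 2: 3.0.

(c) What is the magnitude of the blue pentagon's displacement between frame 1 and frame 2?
2.7

The blue pentagon moved from (7.2, 7.1) to (4.7, 8.0), a distance of √(2.5² + 0.9²) ≈ 2.7.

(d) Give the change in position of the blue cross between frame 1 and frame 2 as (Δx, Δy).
(3.3, 3.0)

The blue cross was at (1.6, 1.0) in frame 1 and (4.9, 4.0) in frame 2.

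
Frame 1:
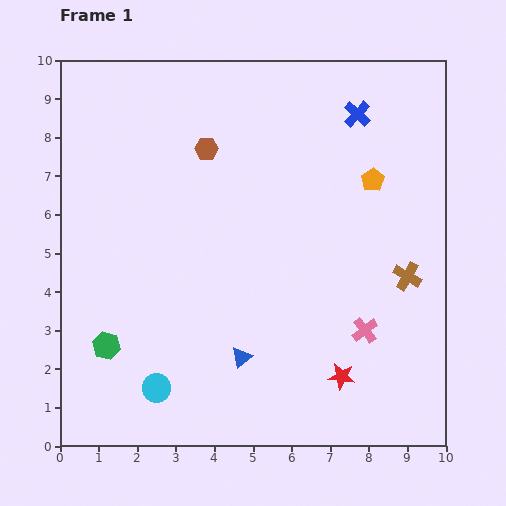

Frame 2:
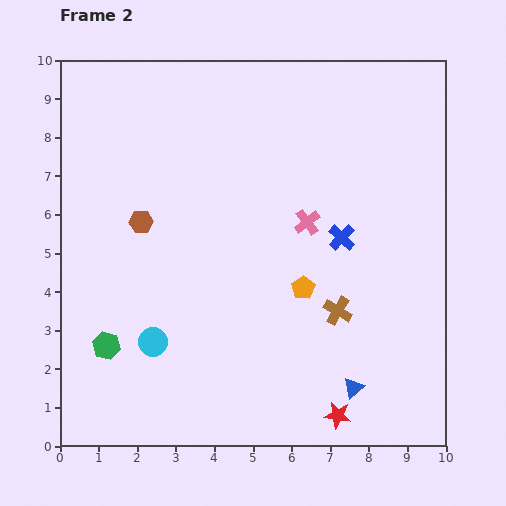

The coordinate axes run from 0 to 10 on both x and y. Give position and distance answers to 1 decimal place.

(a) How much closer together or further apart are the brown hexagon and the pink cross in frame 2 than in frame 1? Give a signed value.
-1.9

Distance in frame 1: 6.2. Distance in frame 2: 4.3.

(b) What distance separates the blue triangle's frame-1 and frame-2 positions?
3.0

The blue triangle moved from (4.7, 2.3) to (7.6, 1.5), a distance of √(2.9² + 0.8²) ≈ 3.0.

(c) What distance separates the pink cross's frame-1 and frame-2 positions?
3.2

The pink cross moved from (7.9, 3.0) to (6.4, 5.8), a distance of √(1.5² + 2.8²) ≈ 3.2.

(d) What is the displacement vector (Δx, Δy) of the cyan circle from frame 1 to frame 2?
(-0.1, 1.2)

The cyan circle was at (2.5, 1.5) in frame 1 and (2.4, 2.7) in frame 2.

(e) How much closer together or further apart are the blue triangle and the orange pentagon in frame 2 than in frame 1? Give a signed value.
-2.8

Distance in frame 1: 5.7. Distance in frame 2: 2.9.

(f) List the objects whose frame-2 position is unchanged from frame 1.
the green hexagon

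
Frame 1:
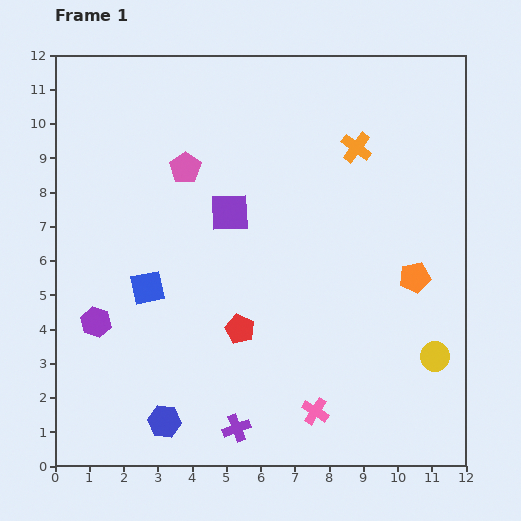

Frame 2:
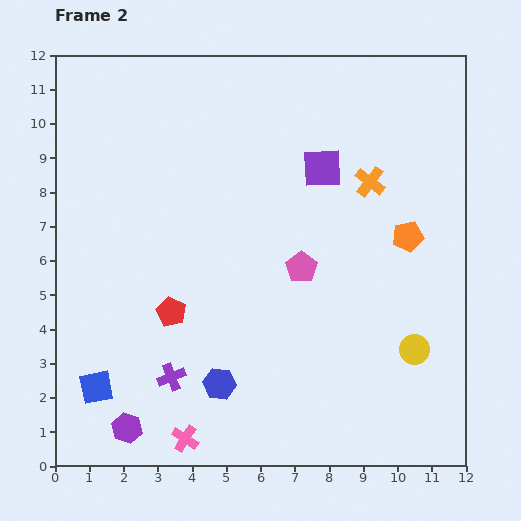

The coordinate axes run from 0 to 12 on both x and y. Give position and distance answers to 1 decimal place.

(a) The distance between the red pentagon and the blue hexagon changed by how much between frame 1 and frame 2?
-1.0

Distance in frame 1: 3.5. Distance in frame 2: 2.5.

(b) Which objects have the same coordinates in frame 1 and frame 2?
none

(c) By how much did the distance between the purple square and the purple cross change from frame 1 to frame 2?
+1.2

Distance in frame 1: 6.3. Distance in frame 2: 7.5.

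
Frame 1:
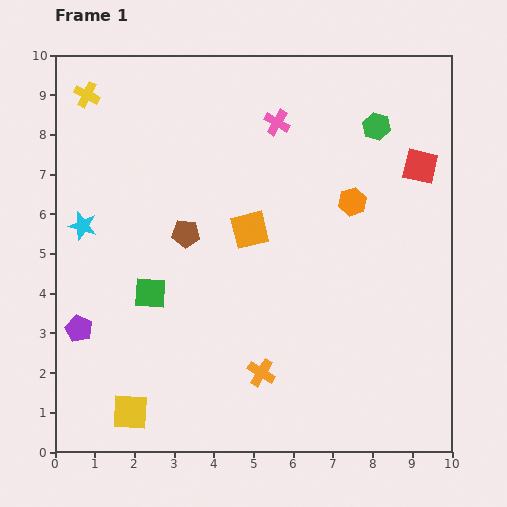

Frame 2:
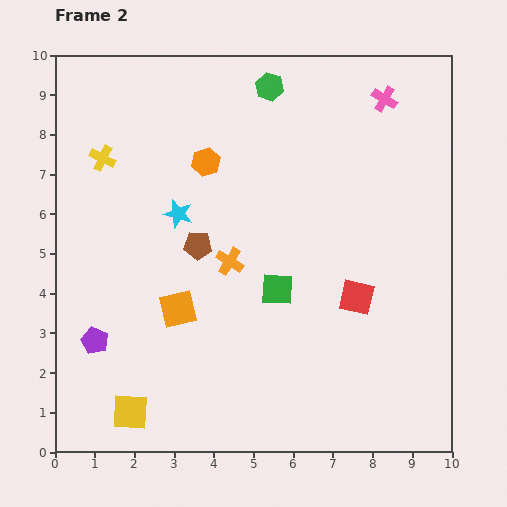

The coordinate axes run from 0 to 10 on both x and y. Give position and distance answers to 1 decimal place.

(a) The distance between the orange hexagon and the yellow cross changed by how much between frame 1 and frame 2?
-4.6

Distance in frame 1: 7.2. Distance in frame 2: 2.6.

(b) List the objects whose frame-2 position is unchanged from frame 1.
the yellow square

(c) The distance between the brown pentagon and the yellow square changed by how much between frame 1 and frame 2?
-0.2

Distance in frame 1: 4.7. Distance in frame 2: 4.5.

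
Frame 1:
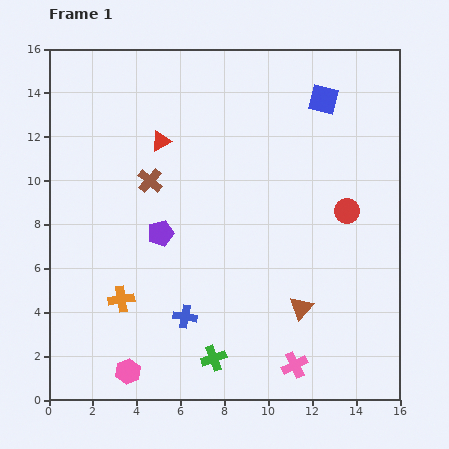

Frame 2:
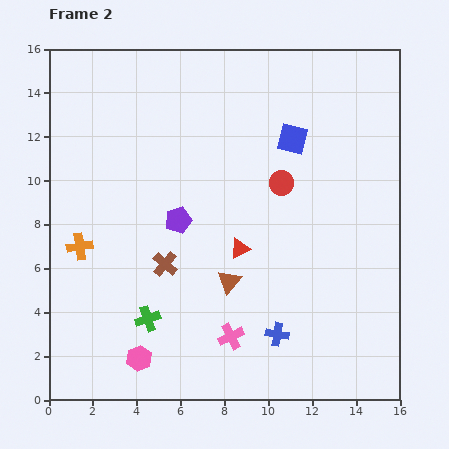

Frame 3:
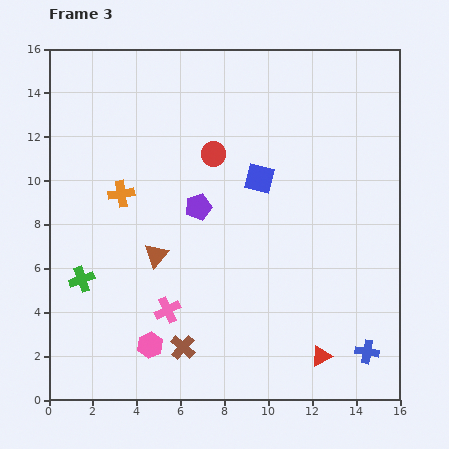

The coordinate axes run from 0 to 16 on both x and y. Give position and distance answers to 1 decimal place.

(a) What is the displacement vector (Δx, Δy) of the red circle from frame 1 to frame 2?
(-3.0, 1.3)

The red circle was at (13.6, 8.6) in frame 1 and (10.6, 9.9) in frame 2.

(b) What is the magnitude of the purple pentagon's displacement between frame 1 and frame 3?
2.1

The purple pentagon moved from (5.1, 7.6) to (6.8, 8.8), a distance of √(1.7² + 1.2²) ≈ 2.1.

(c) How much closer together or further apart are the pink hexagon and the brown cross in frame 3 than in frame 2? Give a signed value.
-3.0

Distance in frame 2: 4.5. Distance in frame 3: 1.5.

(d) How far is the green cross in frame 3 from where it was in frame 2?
3.5

The green cross moved from (4.5, 3.7) to (1.5, 5.5), a distance of √(3.0² + 1.8²) ≈ 3.5.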